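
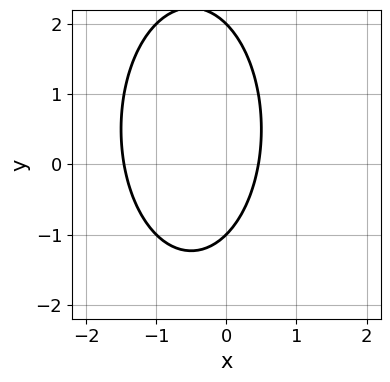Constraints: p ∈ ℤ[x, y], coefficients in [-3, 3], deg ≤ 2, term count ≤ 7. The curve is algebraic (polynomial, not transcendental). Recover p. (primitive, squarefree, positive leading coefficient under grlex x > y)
3*x^2 + y^2 + 3*x - y - 2

1. deg p = 2. A generic line meets the curve in up to 2 points.
2. Reading off the gridlines: the y-axis gridline crossings are at y ∈ {-1, 2}.
3. Matching integer coefficients to the picture gives p.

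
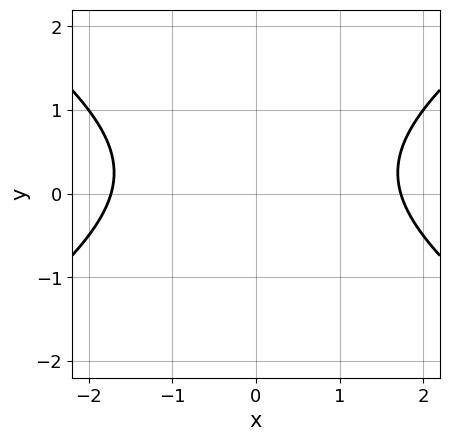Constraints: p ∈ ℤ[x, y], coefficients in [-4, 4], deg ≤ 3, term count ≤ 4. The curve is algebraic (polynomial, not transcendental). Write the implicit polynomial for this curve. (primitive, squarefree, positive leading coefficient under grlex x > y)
First, the degree is 2 — a generic line meets the curve in up to 2 points.
Then, symmetries: it's symmetric under x → −x, forcing even powers of x.
Then, from the axis intercepts and sections: it misses every integer gridline on the y-axis.
Finally, assembling these constraints gives the stated polynomial.

x^2 - 2*y^2 + y - 3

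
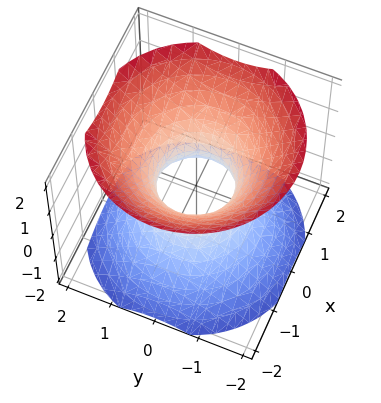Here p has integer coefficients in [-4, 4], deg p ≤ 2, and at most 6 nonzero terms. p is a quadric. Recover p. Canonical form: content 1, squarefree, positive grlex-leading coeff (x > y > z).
3*x^2 + 3*y^2 - 3*z^2 - 2

First, deg p = 2. An hourglass — one-sheet hyperboloid; a quadric.
Next, symmetries: rotational symmetry about the z-axis ⇒ p depends on x, y only through x² + y²; the z ↦ −z reflection is a symmetry, so z appears only in even powers.
Next, against the integer gridlines: the surface avoids every integer z-axis point in the box; a circular section at z = 0 has radius between 0 and 1.
Finally, these observations pin down the coefficients.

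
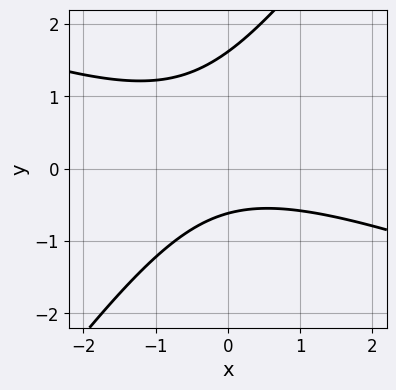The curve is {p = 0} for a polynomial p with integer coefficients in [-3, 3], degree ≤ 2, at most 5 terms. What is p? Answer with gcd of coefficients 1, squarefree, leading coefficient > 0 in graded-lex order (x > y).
x^2 + 2*x*y - 2*y^2 + 2*y + 2

(a) The degree is 2 — a generic line meets the curve in up to 2 points.
(b) From the visible intercepts: it misses every integer gridline on the x-axis.
(c) Assembling these constraints gives the stated polynomial.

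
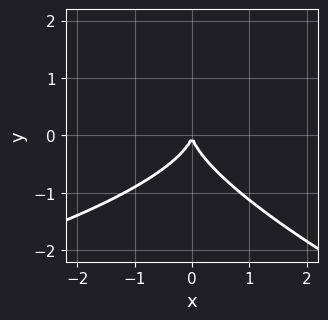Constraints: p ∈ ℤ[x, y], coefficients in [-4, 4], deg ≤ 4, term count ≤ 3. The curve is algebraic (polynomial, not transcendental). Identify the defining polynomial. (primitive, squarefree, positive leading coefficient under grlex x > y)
First, degree: a generic line meets the curve in up to 3 points, so deg p = 3.
Next, from the visible intercepts: it crosses the x-axis at the gridline x = 0; it crosses the y-axis at the gridline y = 0.
Finally, the integer polynomial consistent with all of this is the stated p.

x*y^2 + 3*y^3 + 3*x^2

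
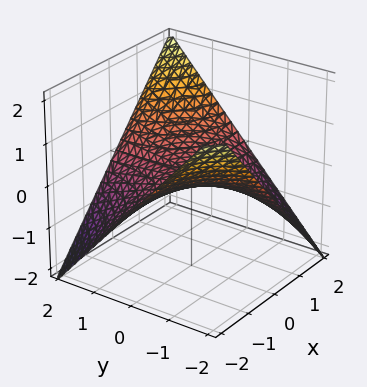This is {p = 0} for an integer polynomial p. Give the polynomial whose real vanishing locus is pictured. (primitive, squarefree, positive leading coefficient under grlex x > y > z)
x*y - 2*z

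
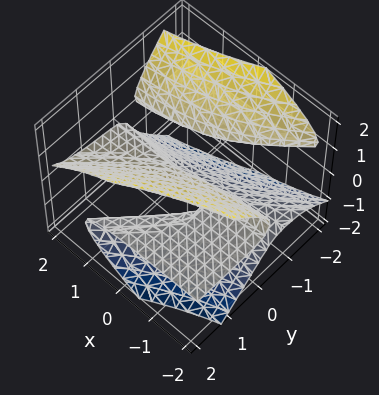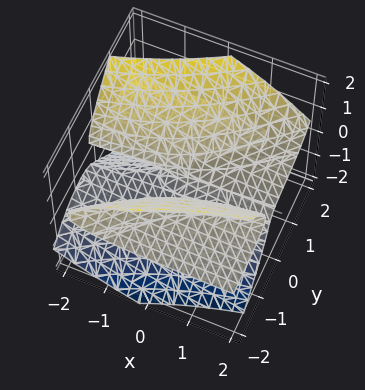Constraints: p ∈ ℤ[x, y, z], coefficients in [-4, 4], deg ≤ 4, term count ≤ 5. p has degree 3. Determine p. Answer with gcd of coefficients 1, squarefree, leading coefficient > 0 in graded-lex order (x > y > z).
3*x*y*z - 3*y^2*z + 3*z^3 + x*z - y

(a) The picture has 2 separate pieces.
(b) The degree is 3 — the shape is more complex than any degree-2 surface.
(c) Against the integer gridlines: it crosses the z-axis at the gridline z = 0; every point of the x-axis in the box is on the surface; it meets the y-axis at y = 0 (among the integer gridlines).
(d) The integer polynomial consistent with all of this is the stated p.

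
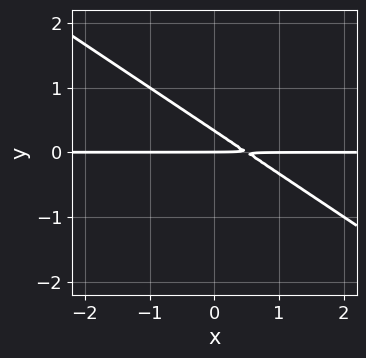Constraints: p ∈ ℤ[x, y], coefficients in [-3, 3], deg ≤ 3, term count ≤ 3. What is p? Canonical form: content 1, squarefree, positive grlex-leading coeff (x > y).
(a) The degree is 2 — a generic line meets the curve in up to 2 points.
(b) From the visible intercepts: every point of the x-axis in the box is on the curve; it crosses the y-axis at the gridline y = 0.
(c) These observations pin down the coefficients.

2*x*y + 3*y^2 - y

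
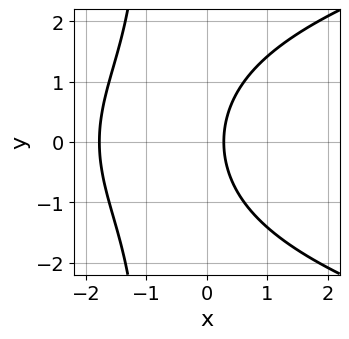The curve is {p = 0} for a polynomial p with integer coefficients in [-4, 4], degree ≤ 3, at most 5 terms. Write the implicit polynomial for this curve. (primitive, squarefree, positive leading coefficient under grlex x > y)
deg p = 3. No degree-2 curve has this shape.
Symmetries: mirror symmetry y ↦ −y ⇒ only even powers of y.
Reading off the gridlines: the curve avoids every integer y-axis point in the box.
Together with the visible shape, these determine p as stated.

x*y^2 - 2*x^2 + y^2 - 3*x + 1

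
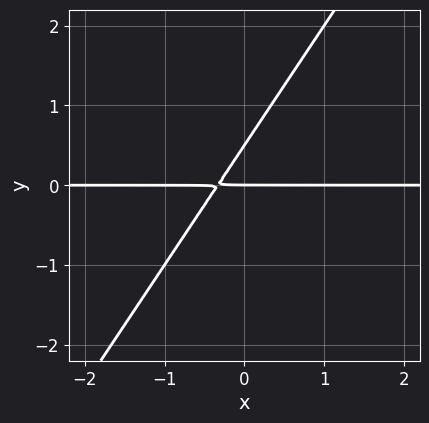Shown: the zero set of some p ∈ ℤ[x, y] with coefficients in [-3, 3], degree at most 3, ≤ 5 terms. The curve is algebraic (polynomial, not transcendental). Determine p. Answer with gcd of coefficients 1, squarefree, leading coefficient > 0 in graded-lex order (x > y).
3*x*y - 2*y^2 + y

(a) Degree: a generic line meets the curve in up to 2 points, so deg p = 2.
(b) From the axis intercepts and sections: every point of the x-axis in the box is on the curve; one y-axis crossing is at y = 0.
(c) Together with the visible shape, these determine p as stated.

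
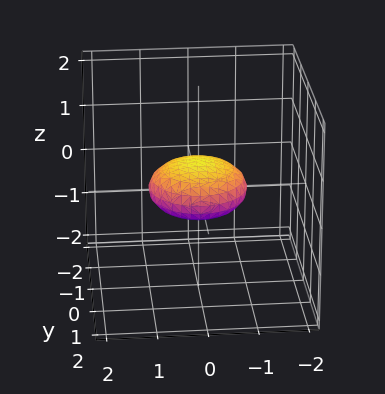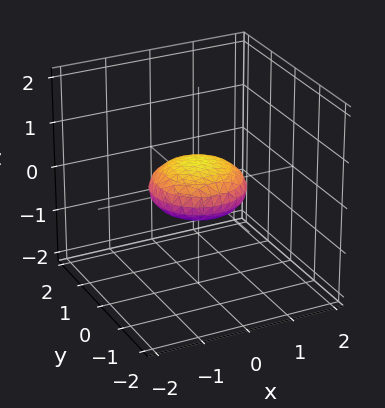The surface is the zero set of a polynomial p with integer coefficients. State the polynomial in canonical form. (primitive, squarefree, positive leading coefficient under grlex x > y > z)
x^2 + y^2 + 3*z^2 - 1

1. The degree is 2 — the shape is more complex than any degree-1 surface.
2. Symmetries: rotational symmetry about the z-axis ⇒ p depends on x, y only through x² + y².
3. Reading off the gridlines: the x-axis gridline crossings are at x ∈ {-1, 1}; a circular section at z = 0 has radius exactly 1.
4. Putting this together gives p.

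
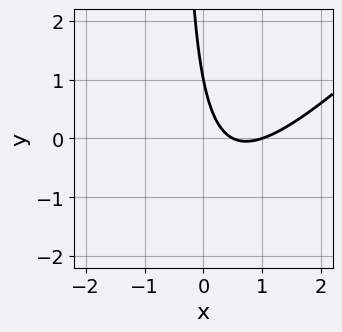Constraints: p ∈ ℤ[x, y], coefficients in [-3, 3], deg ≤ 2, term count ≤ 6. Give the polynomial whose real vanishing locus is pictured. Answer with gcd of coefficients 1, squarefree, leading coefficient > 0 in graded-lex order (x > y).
First, degree: no degree-1 curve has this shape, so deg p = 2.
Then, observable constraints: it meets the x-axis at x = 1 (among the integer gridlines); one y-axis crossing is at y = 1.
Finally, fitting integer coefficients to these (and the overall shape) gives p.

2*x^2 - 2*x*y - 3*x - y + 1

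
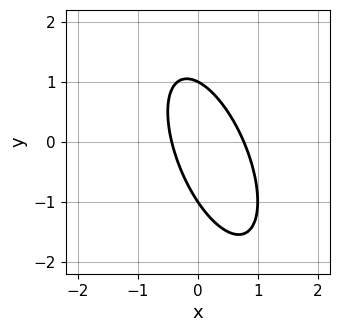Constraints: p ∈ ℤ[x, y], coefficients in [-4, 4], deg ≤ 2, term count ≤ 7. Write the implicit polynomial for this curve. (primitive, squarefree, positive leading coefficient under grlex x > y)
(a) deg p = 2. The shape is more complex than any degree-1 curve.
(b) Checking where it meets the axes: the y-axis gridline crossings are at y ∈ {-1, 1}.
(c) Together with the visible shape, these determine p as stated.

3*x^2 + 2*x*y + y^2 - x - 1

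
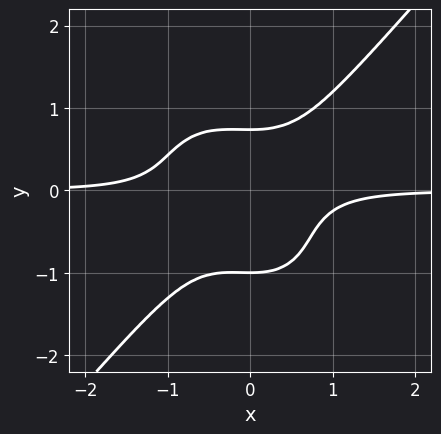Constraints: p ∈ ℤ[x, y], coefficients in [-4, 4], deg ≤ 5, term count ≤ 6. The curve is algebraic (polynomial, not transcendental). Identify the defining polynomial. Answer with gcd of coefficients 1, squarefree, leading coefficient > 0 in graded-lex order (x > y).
(a) Degree: no degree-3 curve has this shape, so deg p = 4.
(b) Reading off the gridlines: it crosses the y-axis at the gridline y = -1; the curve avoids every integer x-axis point in the box.
(c) Solving for integer coefficients yields p as stated.

3*x^3*y - 2*y^4 + x^2*y - y^3 + 1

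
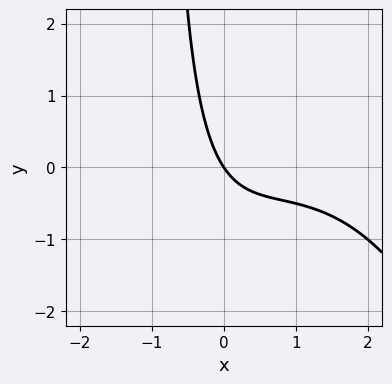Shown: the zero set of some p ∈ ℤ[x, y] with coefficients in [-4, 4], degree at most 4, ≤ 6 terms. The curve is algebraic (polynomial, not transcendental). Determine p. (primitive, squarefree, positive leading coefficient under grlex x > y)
x^3 - 2*x^2 + 2*x*y + 3*x + 2*y

First, the degree is 3 — the shape is more complex than any degree-2 curve.
Then, against the integer gridlines: it meets the x-axis at x = 0 (among the integer gridlines); it meets the y-axis at y = 0 (among the integer gridlines).
Finally, the integer polynomial consistent with all of this is the stated p.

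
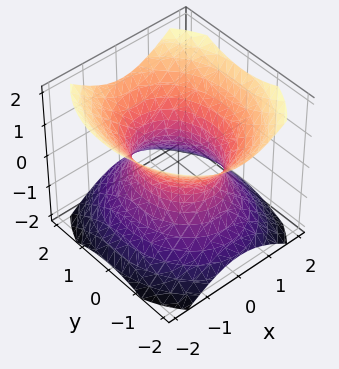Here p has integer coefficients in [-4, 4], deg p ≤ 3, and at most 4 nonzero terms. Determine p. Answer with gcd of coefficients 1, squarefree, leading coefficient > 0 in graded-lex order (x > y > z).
3*x^2 + 2*y^2 - 3*z^2 - 3

(a) The degree is 2 — one connected sheet with a waist; a quadric.
(b) Symmetries: the z ↦ −z reflection is a symmetry, so z appears only in even powers; the y ↦ −y reflection is a symmetry, so y appears only in even powers; mirror symmetry x ↦ −x ⇒ only even powers of x.
(c) From the axis intercepts and sections: the surface avoids every integer z-axis point in the box; the x-axis gridline crossings are at x ∈ {-1, 1}.
(d) Matching integer coefficients to the picture gives p.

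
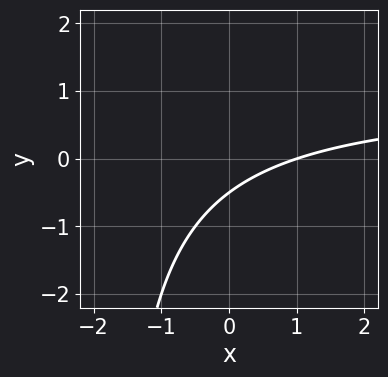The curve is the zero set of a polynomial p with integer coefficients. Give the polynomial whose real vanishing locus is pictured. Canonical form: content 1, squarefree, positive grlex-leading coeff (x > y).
x*y - x + 2*y + 1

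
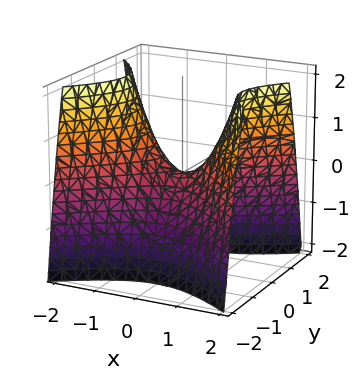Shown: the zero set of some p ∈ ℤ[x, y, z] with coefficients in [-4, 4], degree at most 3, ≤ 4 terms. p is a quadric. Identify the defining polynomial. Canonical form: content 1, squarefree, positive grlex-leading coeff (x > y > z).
1. deg p = 2.
2. Symmetries: the y ↦ −y reflection is a symmetry, so y appears only in even powers; mirror symmetry x ↦ −x ⇒ only even powers of x.
3. From the axis intercepts and sections: it meets the x-axis at x = 0 (among the integer gridlines); it crosses the z-axis at the gridline z = 0; it meets the y-axis at y = 0 (among the integer gridlines).
4. Fitting integer coefficients to these (and the overall shape) gives p.

2*x^2 - 3*y^2 - 2*z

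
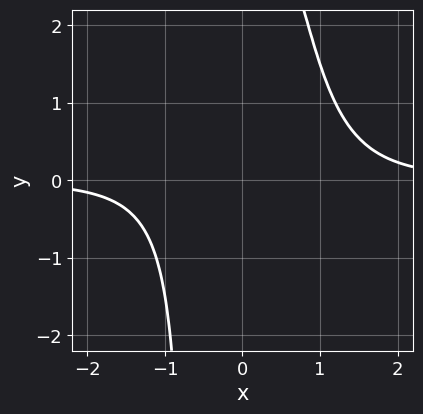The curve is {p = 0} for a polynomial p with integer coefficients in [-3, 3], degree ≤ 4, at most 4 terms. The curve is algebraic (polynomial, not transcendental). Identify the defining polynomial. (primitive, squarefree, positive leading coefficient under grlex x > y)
1. The degree is 4 — the shape is more complex than any degree-3 curve.
2. Observable constraints: the curve avoids every integer x-axis point in the box; no y-intercept at any integer in the box.
3. Assembling these constraints gives the stated polynomial.

2*x^3*y - x^2*y + y - 3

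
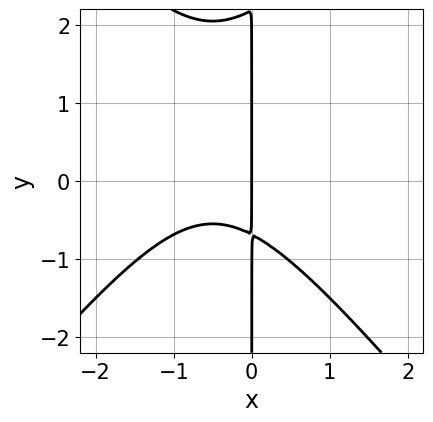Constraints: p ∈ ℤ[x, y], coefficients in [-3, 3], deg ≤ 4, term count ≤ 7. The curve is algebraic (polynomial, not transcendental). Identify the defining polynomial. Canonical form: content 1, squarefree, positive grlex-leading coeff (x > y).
3*x^3 - 2*x*y^2 + 3*x^2 + 3*x*y + 3*x

Degree: the shape is more complex than any degree-2 curve, so deg p = 3.
From the visible intercepts: every point of the y-axis in the box is on the curve; it meets the x-axis at x = 0 (among the integer gridlines).
These observations pin down the coefficients.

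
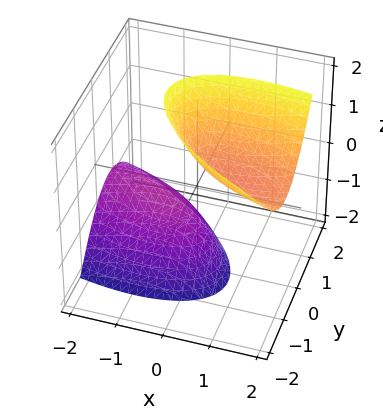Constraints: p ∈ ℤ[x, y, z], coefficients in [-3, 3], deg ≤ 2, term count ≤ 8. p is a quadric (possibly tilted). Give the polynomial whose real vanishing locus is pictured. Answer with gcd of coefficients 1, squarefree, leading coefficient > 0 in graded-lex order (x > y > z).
First, I count 2 distinct pieces.
Next, degree: a generic line meets the surface in up to 2 points, so deg p = 2.
Then, reading off the gridlines: among the integer gridlines, it crosses the z-axis at z ∈ {-1, 1}; it misses every integer gridline on the x-axis; no y-intercept at any integer in the box.
Finally, matching integer coefficients to the picture gives p.

x^2 + 2*x*y - 2*x*z + 3*y^2 - z^2 + 1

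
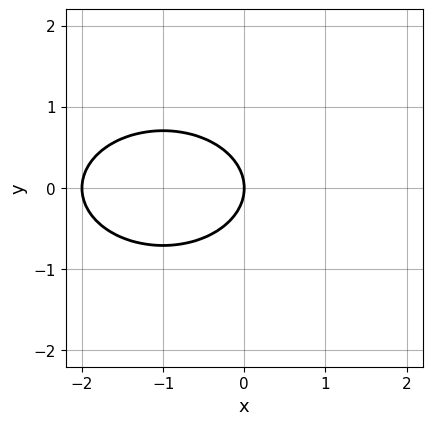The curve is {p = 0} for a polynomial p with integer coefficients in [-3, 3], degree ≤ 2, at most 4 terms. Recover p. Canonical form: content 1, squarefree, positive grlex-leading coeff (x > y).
x^2 + 2*y^2 + 2*x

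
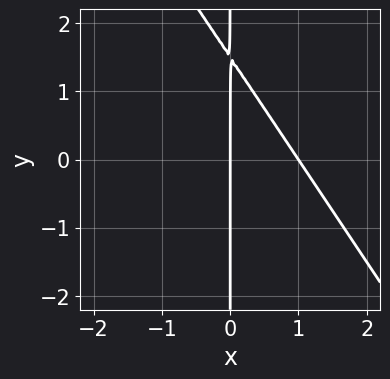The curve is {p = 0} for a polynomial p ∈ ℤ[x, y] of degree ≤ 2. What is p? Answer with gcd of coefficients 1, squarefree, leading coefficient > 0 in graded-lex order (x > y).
First, degree: a generic line meets the curve in up to 2 points, so deg p = 2.
Then, from the visible intercepts: the x-axis gridline crossings are at x ∈ {0, 1}; every point of the y-axis in the box is on the curve.
Finally, the integer polynomial consistent with all of this is the stated p.

3*x^2 + 2*x*y - 3*x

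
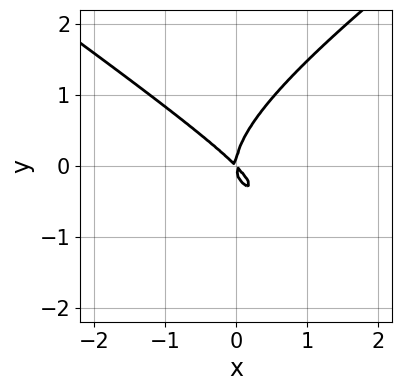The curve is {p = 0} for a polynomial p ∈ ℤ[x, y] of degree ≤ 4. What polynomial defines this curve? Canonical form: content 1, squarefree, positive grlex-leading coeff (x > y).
1. Degree: a generic line meets the curve in up to 3 points, so deg p = 3.
2. Reading off the gridlines: one x-axis crossing is at x = 0; it crosses the y-axis at the gridline y = 0.
3. The integer polynomial consistent with all of this is the stated p.

x^2*y - 2*y^3 + 2*x^2 + 2*x*y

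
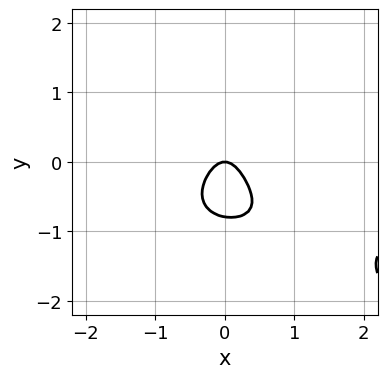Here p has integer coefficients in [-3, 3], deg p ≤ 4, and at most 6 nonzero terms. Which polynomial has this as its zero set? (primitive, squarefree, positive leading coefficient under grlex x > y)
x^3*y + x*y^3 + 2*y^4 + 3*x^2 + y

First, deg p = 4. A generic line meets the curve in up to 4 points.
Next, from the axis intercepts and sections: it meets the x-axis at x = 0 (among the integer gridlines); one y-axis crossing is at y = 0.
Finally, fitting integer coefficients to these (and the overall shape) gives p.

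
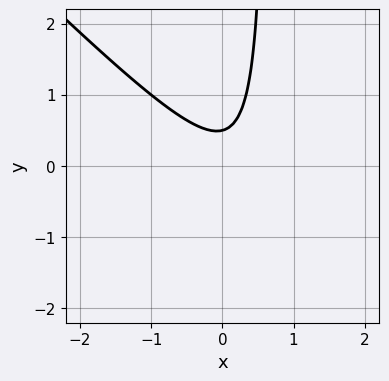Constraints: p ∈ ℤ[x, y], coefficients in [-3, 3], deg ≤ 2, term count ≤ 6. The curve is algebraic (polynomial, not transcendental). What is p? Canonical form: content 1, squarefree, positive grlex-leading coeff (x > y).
3*x^2 + 3*x*y - x - 2*y + 1

(a) Degree: no degree-1 curve has this shape, so deg p = 2.
(b) Reading off the gridlines: it misses every integer gridline on the x-axis.
(c) Fitting integer coefficients to these (and the overall shape) gives p.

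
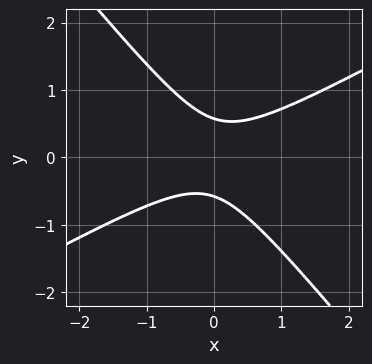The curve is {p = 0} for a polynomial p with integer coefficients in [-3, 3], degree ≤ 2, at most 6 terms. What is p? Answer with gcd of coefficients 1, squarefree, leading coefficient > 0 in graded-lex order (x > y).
1. The degree is 2 — the shape is more complex than any degree-1 curve.
2. Reading off the gridlines: it misses every integer gridline on the x-axis.
3. Matching integer coefficients to the picture gives p.

2*x^2 - 2*x*y - 3*y^2 + 1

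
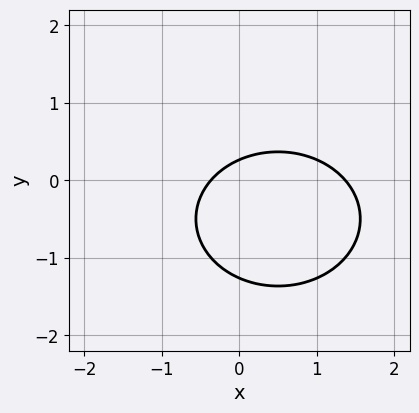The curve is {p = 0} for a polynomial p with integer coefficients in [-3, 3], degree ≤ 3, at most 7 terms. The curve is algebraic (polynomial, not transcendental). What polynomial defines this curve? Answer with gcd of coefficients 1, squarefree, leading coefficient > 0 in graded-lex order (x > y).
2*x^2 + 3*y^2 - 2*x + 3*y - 1

(a) The degree is 2 — a generic line meets the curve in up to 2 points.
(b) Matching integer coefficients to the picture gives p.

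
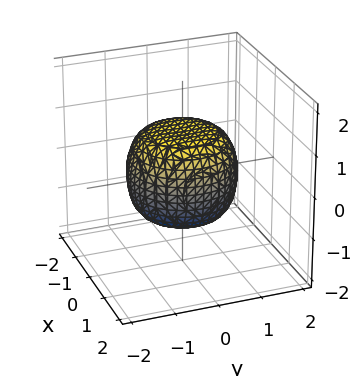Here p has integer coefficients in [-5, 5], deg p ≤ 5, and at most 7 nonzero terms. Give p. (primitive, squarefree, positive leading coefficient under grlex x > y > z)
1. Degree: a generic line meets the surface in up to 4 points, so deg p = 4.
2. By symmetry, the z-axis is an axis of rotation, so x and y enter only as x² + y².
3. Reading off the gridlines: the z-axis gridline crossings are at z ∈ {-1, 1}; a circular section at z = -1 has radius between 0 and 1.
4. These observations pin down the coefficients.

2*x^4 + 4*x^2*y^2 + 2*y^4 - x^2 - y^2 + 3*z^2 - 3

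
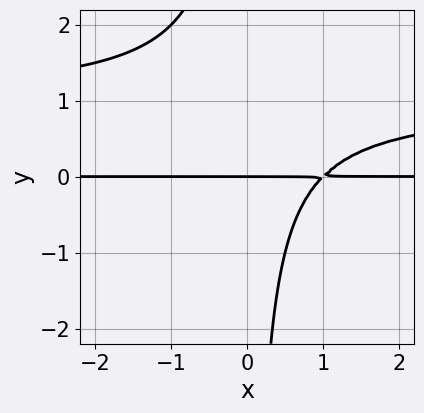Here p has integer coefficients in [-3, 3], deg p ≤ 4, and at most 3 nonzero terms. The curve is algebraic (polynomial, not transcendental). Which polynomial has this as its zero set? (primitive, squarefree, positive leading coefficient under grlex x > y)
1. Degree: no degree-2 curve has this shape, so deg p = 3.
2. From the axis intercepts and sections: the visible x-axis segment lies entirely on the curve; it crosses the y-axis at the gridline y = 0.
3. Together with the visible shape, these determine p as stated.

x*y^2 - x*y + y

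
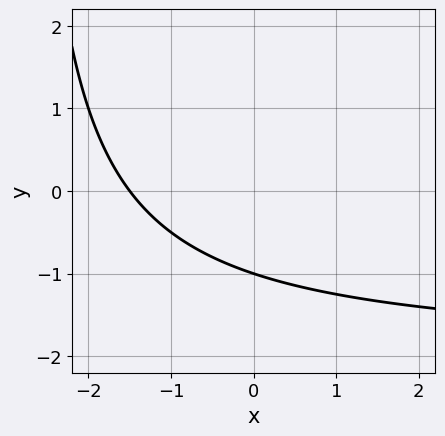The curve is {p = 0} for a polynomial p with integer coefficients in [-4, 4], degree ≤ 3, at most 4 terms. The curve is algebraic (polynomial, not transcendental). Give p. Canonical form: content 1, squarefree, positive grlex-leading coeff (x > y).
x*y + 2*x + 3*y + 3

First, the degree is 2 — no degree-1 curve has this shape.
Next, observable constraints: it crosses the y-axis at the gridline y = -1.
Finally, assembling these constraints gives the stated polynomial.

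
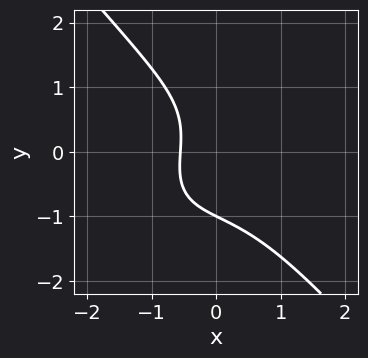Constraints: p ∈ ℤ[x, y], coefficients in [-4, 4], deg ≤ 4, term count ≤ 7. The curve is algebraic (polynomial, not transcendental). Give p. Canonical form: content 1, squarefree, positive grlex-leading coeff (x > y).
2*x^3 - x^2*y + 2*y^3 + 3*x + 2

(a) deg p = 3. The shape is more complex than any degree-2 curve.
(b) From the visible intercepts: one y-axis crossing is at y = -1.
(c) Assembling these constraints gives the stated polynomial.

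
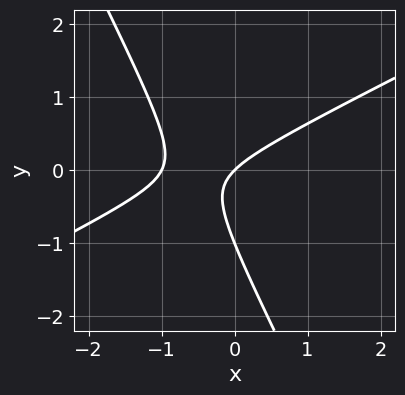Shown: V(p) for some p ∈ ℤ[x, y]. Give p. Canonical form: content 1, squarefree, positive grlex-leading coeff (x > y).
2*x^2 - 3*x*y - 2*y^2 + 2*x - 2*y

(a) The degree is 2 — a generic line meets the curve in up to 2 points.
(b) Reading off the gridlines: among the integer gridlines, it crosses the y-axis at y ∈ {-1, 0}; among the integer gridlines, it crosses the x-axis at x ∈ {-1, 0}.
(c) Assembling these constraints gives the stated polynomial.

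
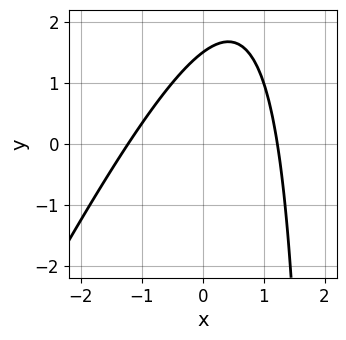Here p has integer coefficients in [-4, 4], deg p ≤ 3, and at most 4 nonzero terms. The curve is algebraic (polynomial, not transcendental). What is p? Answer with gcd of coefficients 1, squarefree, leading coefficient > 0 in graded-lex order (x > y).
1. The degree is 2 — the shape is more complex than any degree-1 curve.
2. Putting this together gives p.

2*x^2 - x*y + 2*y - 3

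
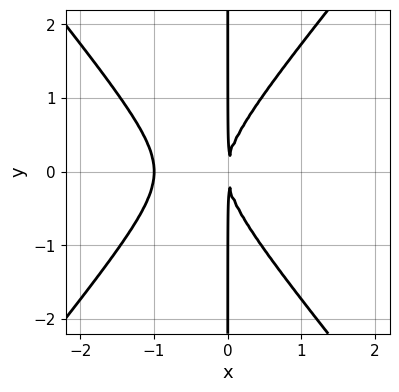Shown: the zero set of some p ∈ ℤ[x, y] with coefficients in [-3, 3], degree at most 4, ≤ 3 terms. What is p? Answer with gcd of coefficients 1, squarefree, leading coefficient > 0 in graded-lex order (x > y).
3*x^3 - 2*x*y^2 + 3*x^2

(a) Degree: the shape is more complex than any degree-2 curve, so deg p = 3.
(b) Symmetries: it's symmetric under y → −y, forcing even powers of y.
(c) Against the integer gridlines: the visible y-axis segment lies entirely on the curve; it meets the x-axis at x = -1 (among the integer gridlines).
(d) Solving for integer coefficients yields p as stated.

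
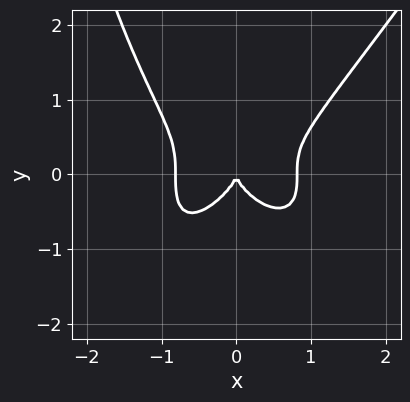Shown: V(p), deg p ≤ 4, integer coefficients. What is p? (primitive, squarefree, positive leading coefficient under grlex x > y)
(a) deg p = 4. The shape is more complex than any degree-3 curve.
(b) From the axis intercepts and sections: it meets the x-axis at x = 0 (among the integer gridlines); it crosses the y-axis at the gridline y = 0.
(c) Fitting integer coefficients to these (and the overall shape) gives p.

3*x^4 - x*y^3 - 3*y^3 - 2*x^2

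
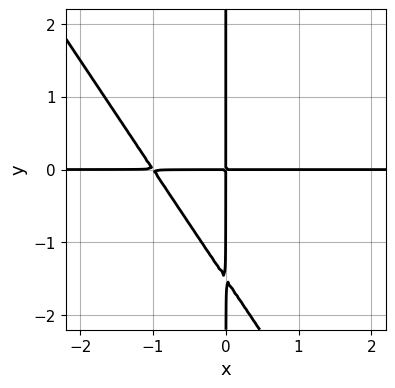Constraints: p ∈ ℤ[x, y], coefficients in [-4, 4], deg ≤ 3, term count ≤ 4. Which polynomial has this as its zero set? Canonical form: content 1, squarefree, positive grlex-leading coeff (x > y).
(a) deg p = 3. No degree-2 curve has this shape.
(b) From the visible intercepts: the visible y-axis segment lies entirely on the curve; every point of the x-axis in the box is on the curve.
(c) Putting this together gives p.

3*x^2*y + 2*x*y^2 + 3*x*y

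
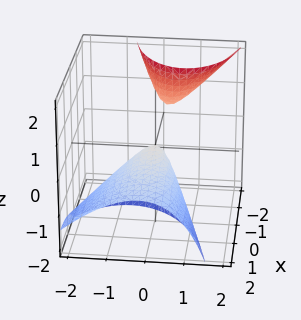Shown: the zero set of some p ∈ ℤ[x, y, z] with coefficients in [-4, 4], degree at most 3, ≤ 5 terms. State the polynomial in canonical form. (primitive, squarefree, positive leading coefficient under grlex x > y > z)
There are 2 components. Treating them together as one polynomial.
deg p = 2. A generic line meets the surface in up to 2 points.
From the visible intercepts: it meets the y-axis at y = 0 (among the integer gridlines); it meets the x-axis at x = 0 (among the integer gridlines); it crosses the z-axis at the gridline z = 0.
Matching integer coefficients to the picture gives p.

x^2 + 3*x*z + 3*y^2 - 2*y*z + 2*z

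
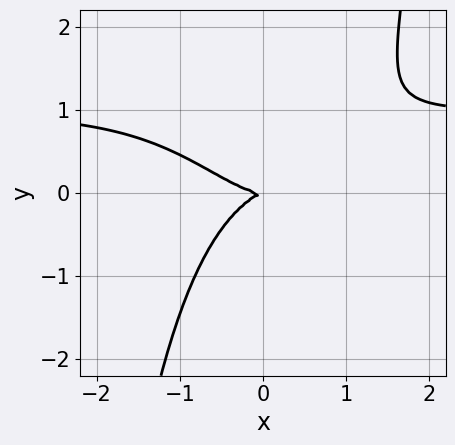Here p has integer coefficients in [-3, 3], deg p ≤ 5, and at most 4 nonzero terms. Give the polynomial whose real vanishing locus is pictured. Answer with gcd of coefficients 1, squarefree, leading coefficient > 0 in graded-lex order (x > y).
2*x^3*y - 2*x^3 + x*y - 3*y^2

The degree is 4 — a generic line meets the curve in up to 4 points.
From the visible intercepts: one y-axis crossing is at y = 0; one x-axis crossing is at x = 0.
Putting this together gives p.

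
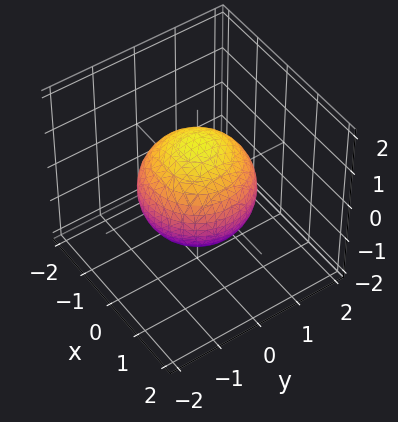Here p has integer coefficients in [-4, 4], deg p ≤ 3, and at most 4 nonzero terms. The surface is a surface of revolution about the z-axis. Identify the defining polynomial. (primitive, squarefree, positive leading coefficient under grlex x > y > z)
2*x^2 + 2*y^2 + 2*z^2 - 3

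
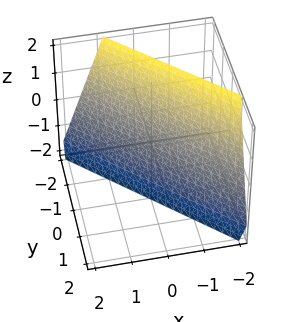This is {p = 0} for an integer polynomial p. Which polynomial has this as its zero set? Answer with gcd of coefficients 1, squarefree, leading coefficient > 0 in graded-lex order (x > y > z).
First, the degree is 1 — the surface is flat (a plane).
Next, checking where it meets the axes: it meets the z-axis at z = -2 (among the integer gridlines).
Finally, the integer polynomial consistent with all of this is the stated p.

3*x + 3*y + z + 2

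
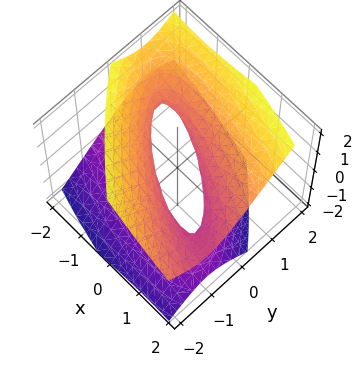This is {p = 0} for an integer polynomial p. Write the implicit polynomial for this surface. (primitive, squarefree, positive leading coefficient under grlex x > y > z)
1. The degree is 2 — the shape is more complex than any degree-1 surface.
2. Against the integer gridlines: among the integer gridlines, it crosses the x-axis at x ∈ {-1, 1}; it misses every integer gridline on the z-axis.
3. Solving for integer coefficients yields p as stated.

x^2 + 3*x*y - 2*x*z + 3*y^2 - 3*z^2 - 1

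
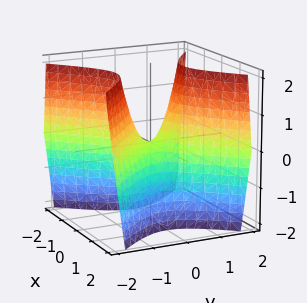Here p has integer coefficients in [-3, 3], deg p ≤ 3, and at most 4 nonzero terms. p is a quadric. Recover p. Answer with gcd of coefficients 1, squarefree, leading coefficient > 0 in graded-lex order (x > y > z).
First, degree: a hyperbolic paraboloid; a quadric, so deg p = 2.
Then, symmetries: it's symmetric under x → −x, forcing even powers of x; it's symmetric under y → −y, forcing even powers of y.
Next, reading off the gridlines: one y-axis crossing is at y = 0; one x-axis crossing is at x = 0; one z-axis crossing is at z = 0.
Finally, the integer polynomial consistent with all of this is the stated p.

2*x^2 - 2*y^2 + z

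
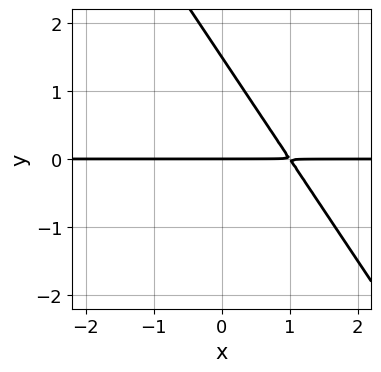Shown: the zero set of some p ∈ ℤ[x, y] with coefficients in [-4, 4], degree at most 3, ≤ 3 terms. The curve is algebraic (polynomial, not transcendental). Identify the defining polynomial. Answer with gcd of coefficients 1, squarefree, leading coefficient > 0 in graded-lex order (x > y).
3*x*y + 2*y^2 - 3*y

(a) The degree is 2 — no degree-1 curve has this shape.
(b) Observable constraints: every point of the x-axis in the box is on the curve; it meets the y-axis at y = 0 (among the integer gridlines).
(c) Putting this together gives p.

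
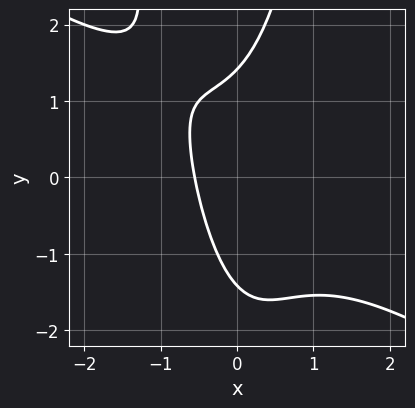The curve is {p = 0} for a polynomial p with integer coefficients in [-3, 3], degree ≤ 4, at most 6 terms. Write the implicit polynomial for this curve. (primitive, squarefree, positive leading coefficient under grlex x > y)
(a) deg p = 3. No degree-2 curve has this shape.
(b) Solving for integer coefficients yields p as stated.

2*x^3 + 3*x^2*y - y^2 + 3*x + 2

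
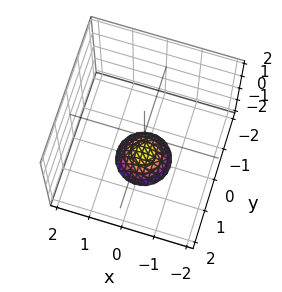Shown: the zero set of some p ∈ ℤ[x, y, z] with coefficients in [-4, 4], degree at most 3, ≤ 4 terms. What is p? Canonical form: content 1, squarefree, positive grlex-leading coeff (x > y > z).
The degree is 2 — no degree-1 surface has this shape.
Symmetries: the z-axis is an axis of rotation, so x and y enter only as x² + y².
From the axis intercepts and sections: it misses every integer gridline on the y-axis; a circular section at z = -2 has radius between 0 and 1.
The integer polynomial consistent with all of this is the stated p.

2*x^2 + 2*y^2 + 2*z + 3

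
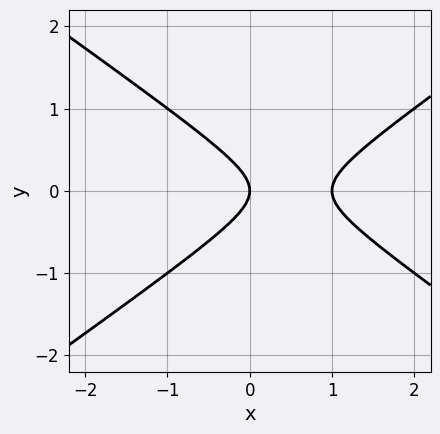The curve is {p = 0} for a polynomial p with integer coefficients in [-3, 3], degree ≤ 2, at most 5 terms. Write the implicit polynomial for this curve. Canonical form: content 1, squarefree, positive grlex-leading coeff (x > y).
1. Degree: a generic line meets the curve in up to 2 points, so deg p = 2.
2. Symmetries: it's symmetric under y → −y, forcing even powers of y.
3. Against the integer gridlines: it crosses the y-axis at the gridline y = 0; the x-axis gridline crossings are at x ∈ {0, 1}.
4. Putting this together gives p.

x^2 - 2*y^2 - x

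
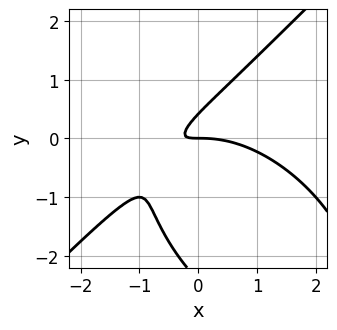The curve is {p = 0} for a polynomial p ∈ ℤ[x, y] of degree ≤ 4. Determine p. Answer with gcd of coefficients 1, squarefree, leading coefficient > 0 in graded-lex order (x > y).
The degree is 3 — no degree-2 curve has this shape.
Checking where it meets the axes: one x-axis crossing is at x = 0; it meets the y-axis at y = 0 (among the integer gridlines).
Solving for integer coefficients yields p as stated.

x^3 - y^3 + 3*x*y - 2*y^2 + y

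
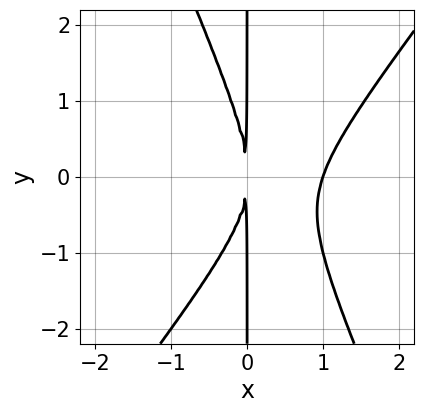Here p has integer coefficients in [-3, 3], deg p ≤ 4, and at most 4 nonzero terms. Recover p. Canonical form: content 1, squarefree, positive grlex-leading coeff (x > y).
1. The degree is 3 — no degree-2 curve has this shape.
2. Reading off the gridlines: one x-axis crossing is at x = 1; every point of the y-axis in the box is on the curve.
3. Assembling these constraints gives the stated polynomial.

3*x^3 - x^2*y - x*y^2 - 3*x^2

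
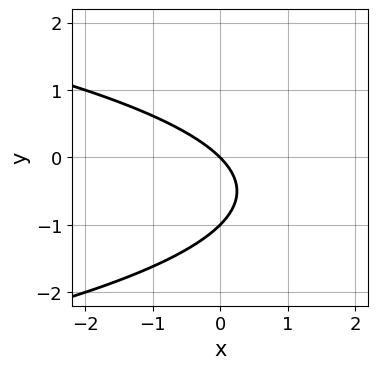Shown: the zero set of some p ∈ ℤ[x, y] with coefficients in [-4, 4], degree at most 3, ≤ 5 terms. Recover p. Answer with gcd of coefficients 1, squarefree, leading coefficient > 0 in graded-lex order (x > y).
y^2 + x + y

1. Degree: a generic line meets the curve in up to 2 points, so deg p = 2.
2. From the visible intercepts: the y-axis gridline crossings are at y ∈ {-1, 0}; one x-axis crossing is at x = 0.
3. The integer polynomial consistent with all of this is the stated p.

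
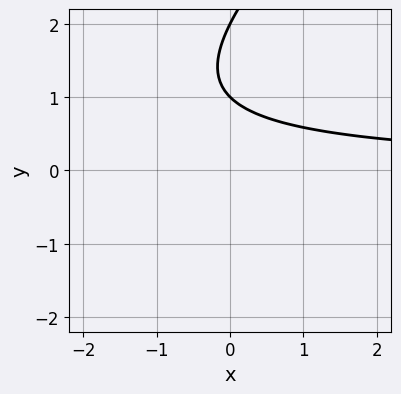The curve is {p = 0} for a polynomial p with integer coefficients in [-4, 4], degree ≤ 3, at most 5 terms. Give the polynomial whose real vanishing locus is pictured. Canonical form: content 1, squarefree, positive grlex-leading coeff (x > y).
(a) Degree: the shape is more complex than any degree-1 curve, so deg p = 2.
(b) Observable constraints: no x-intercept at any integer in the box; among the integer gridlines, it crosses the y-axis at y ∈ {1, 2}.
(c) Fitting integer coefficients to these (and the overall shape) gives p.

x*y - y^2 + 3*y - 2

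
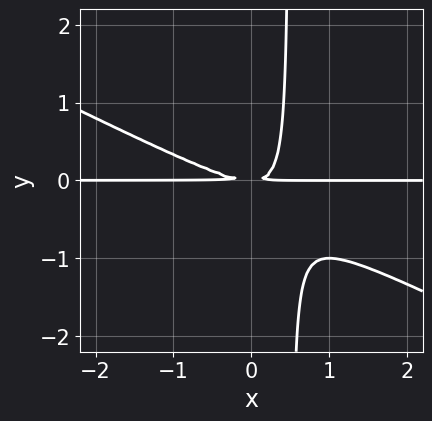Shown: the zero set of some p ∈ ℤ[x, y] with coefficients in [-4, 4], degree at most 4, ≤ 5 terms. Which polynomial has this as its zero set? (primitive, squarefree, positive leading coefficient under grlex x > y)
1. deg p = 3.
2. Checking where it meets the axes: every point of the x-axis in the box is on the curve.
3. Solving for integer coefficients yields p as stated.

x^2*y + 2*x*y^2 - y^2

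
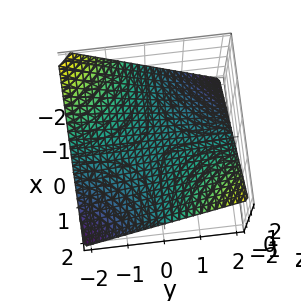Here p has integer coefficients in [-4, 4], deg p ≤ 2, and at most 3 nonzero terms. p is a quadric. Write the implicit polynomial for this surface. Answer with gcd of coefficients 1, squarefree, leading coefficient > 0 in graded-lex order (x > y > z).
(a) deg p = 2. A hyperbolic paraboloid; a quadric.
(b) From the visible intercepts: the visible y-axis segment lies entirely on the surface; it crosses the z-axis at the gridline z = 0.
(c) The integer polynomial consistent with all of this is the stated p. Check: (-2, 0, 0) on the x-axis lies on the surface, and p(-2, 0, 0) = 0. ✓

x*y - 2*z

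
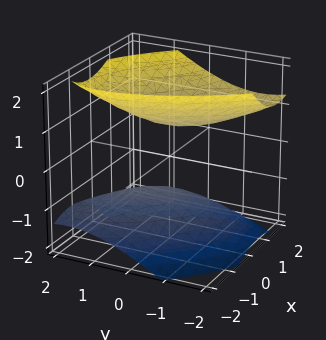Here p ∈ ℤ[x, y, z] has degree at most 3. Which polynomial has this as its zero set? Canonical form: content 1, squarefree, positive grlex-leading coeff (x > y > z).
3*x^2 + 3*x*y - 2*x*z + 2*y^2 - 3*z^2 + 2

The picture has 2 separate pieces. Treating them together as one polynomial.
Degree: no degree-1 surface has this shape, so deg p = 2.
Checking where it meets the axes: the surface avoids every integer y-axis point in the box; it misses every integer gridline on the x-axis.
These observations pin down the coefficients.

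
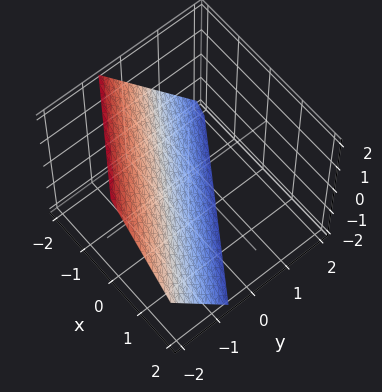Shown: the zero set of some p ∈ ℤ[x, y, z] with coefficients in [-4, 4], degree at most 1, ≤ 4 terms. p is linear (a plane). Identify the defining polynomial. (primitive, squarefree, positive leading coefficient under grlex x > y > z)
Degree: the surface is flat (a plane), so deg p = 1.
Against the integer gridlines: it crosses the x-axis at the gridline x = -1; it crosses the z-axis at the gridline z = -1.
Fitting integer coefficients to these (and the overall shape) gives p.

2*x + 3*y + 2*z + 2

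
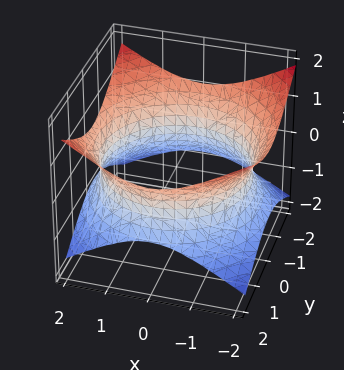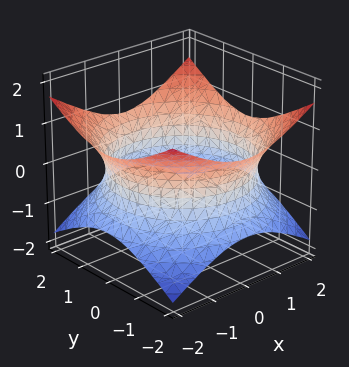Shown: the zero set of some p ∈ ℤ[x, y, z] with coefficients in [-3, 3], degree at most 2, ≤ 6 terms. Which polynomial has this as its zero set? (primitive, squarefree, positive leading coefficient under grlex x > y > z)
x^2 + y^2 - 2*z^2 - 3

First, deg p = 2.
Then, by symmetry, the surface is invariant under rotation about z: p = q(x² + y², z); mirror symmetry z ↦ −z ⇒ only even powers of z.
Then, against the integer gridlines: it misses every integer gridline on the z-axis; a circular section at z = 0 has radius between 1 and 2.
Finally, assembling these constraints gives the stated polynomial.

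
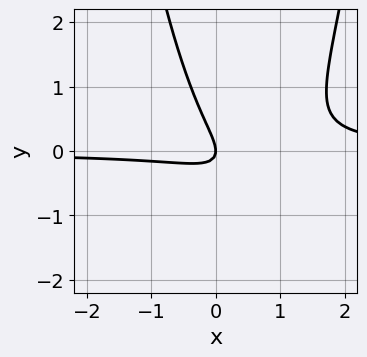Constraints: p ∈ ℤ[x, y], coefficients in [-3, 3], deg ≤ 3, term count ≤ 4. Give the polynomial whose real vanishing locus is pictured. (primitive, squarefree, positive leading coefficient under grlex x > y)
The degree is 3 — a generic line meets the curve in up to 3 points.
Observable constraints: it crosses the x-axis at the gridline x = 0; it meets the y-axis at y = 0 (among the integer gridlines).
Solving for integer coefficients yields p as stated.

3*x^2*y - 3*x*y - 2*y^2 - x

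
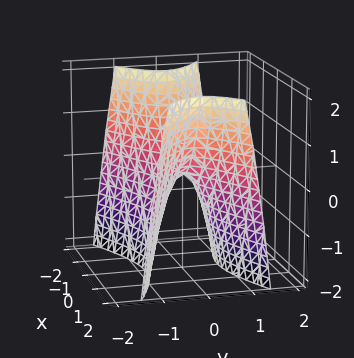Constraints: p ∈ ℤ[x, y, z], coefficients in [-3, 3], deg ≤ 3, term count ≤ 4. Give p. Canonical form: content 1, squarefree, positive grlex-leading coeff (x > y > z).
x^2 - 3*y^2 - z

(a) Degree: a saddle surface; a quadric, so deg p = 2.
(b) Symmetries: the y ↦ −y reflection is a symmetry, so y appears only in even powers; mirror symmetry x ↦ −x ⇒ only even powers of x.
(c) From the axis intercepts and sections: it meets the y-axis at y = 0 (among the integer gridlines); one x-axis crossing is at x = 0.
(d) Together with the visible shape, these determine p as stated.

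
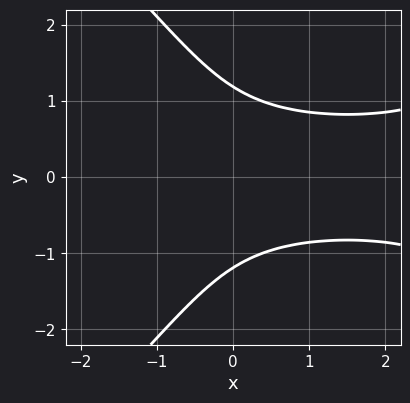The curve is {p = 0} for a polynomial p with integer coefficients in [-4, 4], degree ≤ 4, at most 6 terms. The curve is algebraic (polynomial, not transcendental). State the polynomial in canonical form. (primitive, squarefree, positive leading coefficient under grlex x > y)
The degree is 4 — no degree-3 curve has this shape.
Symmetries: mirror symmetry y ↦ −y ⇒ only even powers of y.
Against the integer gridlines: it misses every integer gridline on the x-axis.
Matching integer coefficients to the picture gives p.

x^2*y^2 - y^4 - 3*x*y^2 + 2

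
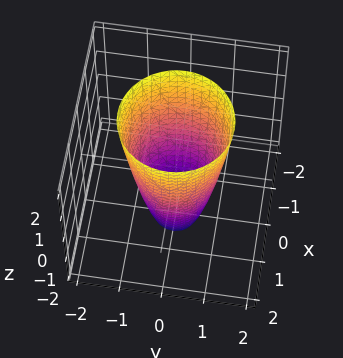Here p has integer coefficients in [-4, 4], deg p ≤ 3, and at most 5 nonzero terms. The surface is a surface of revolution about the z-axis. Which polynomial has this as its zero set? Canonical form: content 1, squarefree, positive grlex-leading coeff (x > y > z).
3*x^2 + 3*y^2 - z - 3

The degree is 2 — a generic line meets the surface in up to 2 points.
By symmetry, the surface is invariant under rotation about z: p = q(x² + y², z).
From the axis intercepts and sections: a circular section at z = -1 has radius between 0 and 1; the y-axis gridline crossings are at y ∈ {-1, 1}; it misses every integer gridline on the z-axis; among the integer gridlines, it crosses the x-axis at x ∈ {-1, 1}.
These observations pin down the coefficients.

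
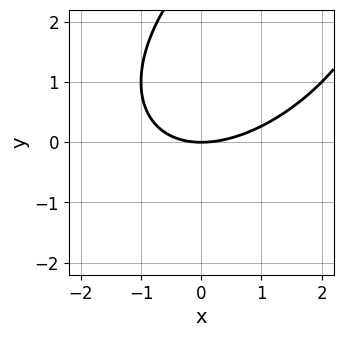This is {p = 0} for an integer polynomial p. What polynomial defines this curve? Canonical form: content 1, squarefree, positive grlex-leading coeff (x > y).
(a) Degree: no degree-1 curve has this shape, so deg p = 2.
(b) From the visible intercepts: one x-axis crossing is at x = 0; one y-axis crossing is at y = 0.
(c) Matching integer coefficients to the picture gives p.

x^2 - x*y + y^2 - 3*y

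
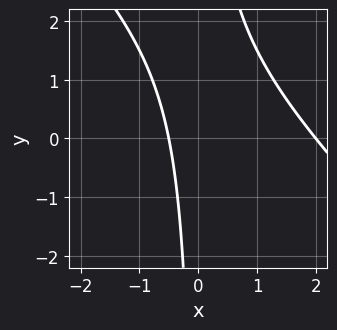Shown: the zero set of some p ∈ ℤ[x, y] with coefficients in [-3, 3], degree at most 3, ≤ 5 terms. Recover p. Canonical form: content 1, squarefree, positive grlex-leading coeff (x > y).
2*x^2 + 2*x*y - 3*x - 2

First, the degree is 2 — the shape is more complex than any degree-1 curve.
Next, reading off the gridlines: the curve avoids every integer y-axis point in the box; it meets the x-axis at x = 2 (among the integer gridlines).
Finally, solving for integer coefficients yields p as stated.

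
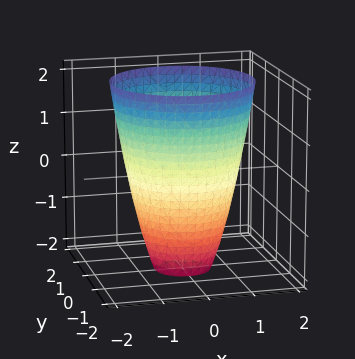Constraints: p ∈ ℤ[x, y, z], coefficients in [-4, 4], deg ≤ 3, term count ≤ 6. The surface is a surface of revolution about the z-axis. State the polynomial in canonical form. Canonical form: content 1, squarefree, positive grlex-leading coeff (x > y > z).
1. Degree: a generic line meets the surface in up to 2 points, so deg p = 2.
2. Symmetries: the surface is invariant under rotation about z: p = q(x² + y², z).
3. From the axis intercepts and sections: a circular section at z = 1 has radius between 1 and 2; no z-intercept at any integer in the box.
4. Matching integer coefficients to the picture gives p.

2*x^2 + 2*y^2 - z - 3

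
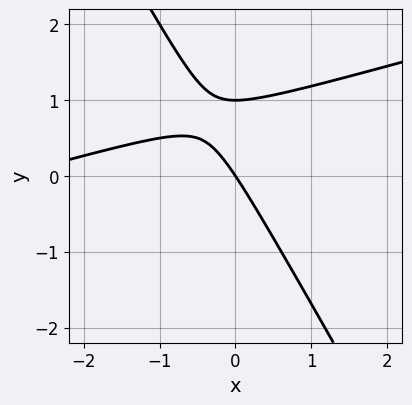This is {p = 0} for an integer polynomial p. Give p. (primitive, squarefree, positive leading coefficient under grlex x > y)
x^2 - 3*x*y - 2*y^2 + 3*x + 2*y

deg p = 2. A generic line meets the curve in up to 2 points.
Reading off the gridlines: one x-axis crossing is at x = 0; among the integer gridlines, it crosses the y-axis at y ∈ {0, 1}.
Solving for integer coefficients yields p as stated.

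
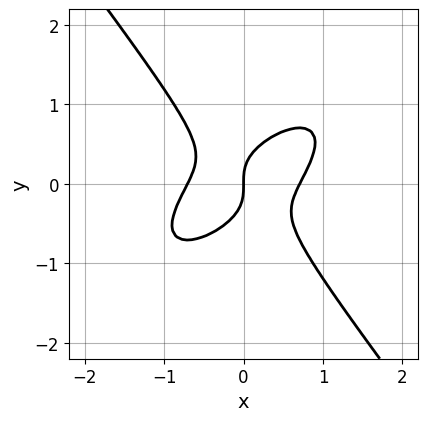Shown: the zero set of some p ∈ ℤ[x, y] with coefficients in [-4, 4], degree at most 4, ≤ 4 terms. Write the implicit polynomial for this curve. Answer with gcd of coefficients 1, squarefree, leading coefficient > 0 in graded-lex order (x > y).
First, degree: the shape is more complex than any degree-2 curve, so deg p = 3.
Then, checking where it meets the axes: one y-axis crossing is at y = 0; it crosses the x-axis at the gridline x = 0.
Finally, putting this together gives p.

2*x^3 - 2*x^2*y + 2*y^3 - x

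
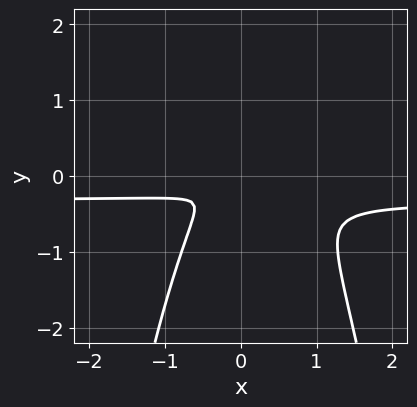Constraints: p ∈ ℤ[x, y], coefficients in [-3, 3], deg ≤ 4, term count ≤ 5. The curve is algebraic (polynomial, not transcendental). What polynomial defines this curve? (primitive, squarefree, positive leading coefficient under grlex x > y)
3*x^2*y + x^2 - x*y + 2*y^2

(a) deg p = 3. The shape is more complex than any degree-2 curve.
(b) Matching integer coefficients to the picture gives p.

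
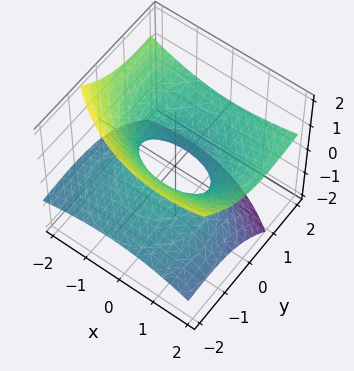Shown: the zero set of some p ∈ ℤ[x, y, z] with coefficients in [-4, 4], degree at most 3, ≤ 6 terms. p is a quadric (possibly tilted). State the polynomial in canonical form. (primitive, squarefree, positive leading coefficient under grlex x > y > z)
The degree is 2 — a generic line meets the surface in up to 2 points.
Observable constraints: among the integer gridlines, it crosses the y-axis at y ∈ {-1, 1}; the x-axis gridline crossings are at x ∈ {-1, 1}.
Together with the visible shape, these determine p as stated.

x^2 - x*z + y^2 - 3*y*z - 3*z^2 - 1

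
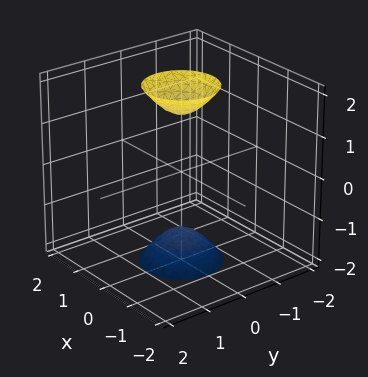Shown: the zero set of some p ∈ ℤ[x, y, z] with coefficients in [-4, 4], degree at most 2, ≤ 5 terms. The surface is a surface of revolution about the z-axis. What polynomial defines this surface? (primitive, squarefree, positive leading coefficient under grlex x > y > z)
(a) I count 2 distinct pieces. Treating them together as one polynomial.
(b) The degree is 2 — a generic line meets the surface in up to 2 points.
(c) By symmetry, the z-axis is an axis of rotation, so x and y enter only as x² + y².
(d) From the axis intercepts and sections: no y-intercept at any integer in the box; a circular section at z = 2 has radius between 0 and 1; no x-intercept at any integer in the box.
(e) Putting this together gives p.

3*x^2 + 3*y^2 - z^2 + 2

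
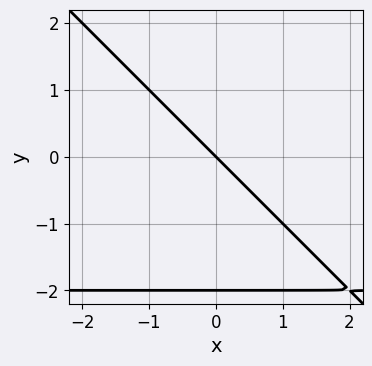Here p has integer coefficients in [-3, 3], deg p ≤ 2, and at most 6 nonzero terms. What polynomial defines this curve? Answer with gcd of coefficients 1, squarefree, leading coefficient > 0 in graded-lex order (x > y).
The degree is 2 — the shape is more complex than any degree-1 curve.
Checking where it meets the axes: it meets the x-axis at x = 0 (among the integer gridlines); the y-axis gridline crossings are at y ∈ {-2, 0}.
Solving for integer coefficients yields p as stated.

x*y + y^2 + 2*x + 2*y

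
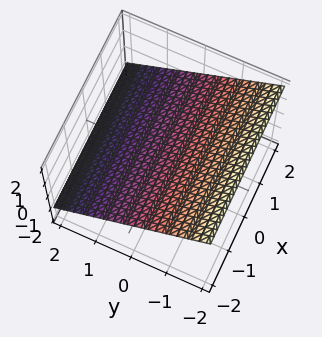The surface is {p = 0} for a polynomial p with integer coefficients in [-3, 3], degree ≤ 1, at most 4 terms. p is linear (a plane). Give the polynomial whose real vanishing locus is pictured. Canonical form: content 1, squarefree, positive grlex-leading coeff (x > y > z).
2*y + 3*z - 2

(a) The degree is 1 — the surface is flat (a plane).
(b) Checking where it meets the axes: one y-axis crossing is at y = 1; it misses every integer gridline on the x-axis.
(c) Together with the visible shape, these determine p as stated.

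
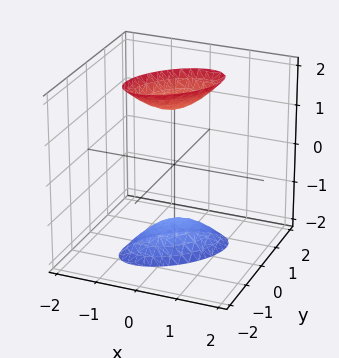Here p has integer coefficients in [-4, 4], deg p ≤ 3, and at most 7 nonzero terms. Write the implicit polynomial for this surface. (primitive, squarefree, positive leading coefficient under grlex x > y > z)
I count 2 distinct pieces. Treating them together as one polynomial.
Degree: a generic line meets the surface in up to 2 points, so deg p = 2.
Observable constraints: it misses every integer gridline on the x-axis; it misses every integer gridline on the y-axis.
Solving for integer coefficients yields p as stated.

3*x^2 - 3*x*y + 3*y^2 - z^2 + 2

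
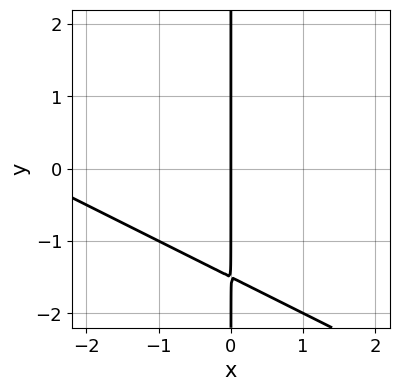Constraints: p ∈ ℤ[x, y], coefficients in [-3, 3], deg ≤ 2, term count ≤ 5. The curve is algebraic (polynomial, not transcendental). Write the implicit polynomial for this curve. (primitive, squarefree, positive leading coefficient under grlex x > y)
(a) Degree: a generic line meets the curve in up to 2 points, so deg p = 2.
(b) Checking where it meets the axes: it meets the x-axis at x = 0 (among the integer gridlines); every point of the y-axis in the box is on the curve.
(c) Putting this together gives p.

x^2 + 2*x*y + 3*x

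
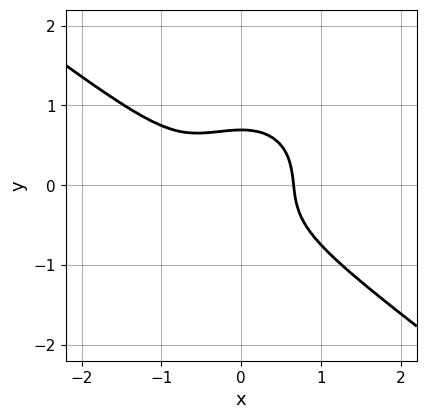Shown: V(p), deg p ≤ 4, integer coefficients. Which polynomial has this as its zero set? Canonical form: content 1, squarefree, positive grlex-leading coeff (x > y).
1. Degree: no degree-2 curve has this shape, so deg p = 3.
2. Solving for integer coefficients yields p as stated.

2*x^3 + x^2*y + 3*y^3 + x^2 - 1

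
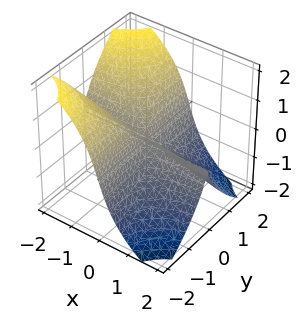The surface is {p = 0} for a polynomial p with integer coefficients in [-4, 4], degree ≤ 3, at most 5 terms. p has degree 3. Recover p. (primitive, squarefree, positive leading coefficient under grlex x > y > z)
3*x*y^2 + y^2*z + z^3

1. The degree is 3 — no degree-2 surface has this shape.
2. From the visible intercepts: it crosses the z-axis at the gridline z = 0; every point of the y-axis in the box is on the surface; the visible x-axis segment lies entirely on the surface.
3. Matching integer coefficients to the picture gives p.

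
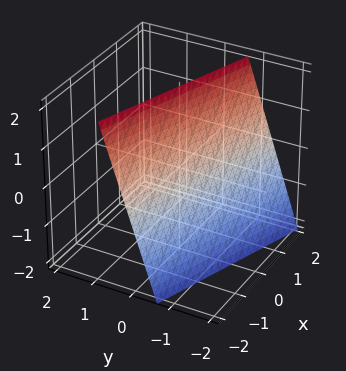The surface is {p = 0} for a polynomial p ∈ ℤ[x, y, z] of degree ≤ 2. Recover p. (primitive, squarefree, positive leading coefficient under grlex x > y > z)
deg p = 1.
Reading off the gridlines: it crosses the x-axis at the gridline x = -2; one z-axis crossing is at z = 2.
Assembling these constraints gives the stated polynomial.

x + 3*y - z + 2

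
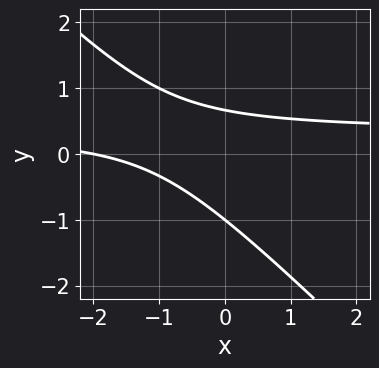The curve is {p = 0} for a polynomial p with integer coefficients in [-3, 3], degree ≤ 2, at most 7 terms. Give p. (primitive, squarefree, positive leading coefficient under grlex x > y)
First, the degree is 2 — no degree-1 curve has this shape.
Next, reading off the gridlines: it meets the y-axis at y = -1 (among the integer gridlines); it meets the x-axis at x = -2 (among the integer gridlines).
Finally, putting this together gives p.

3*x*y + 3*y^2 - x + y - 2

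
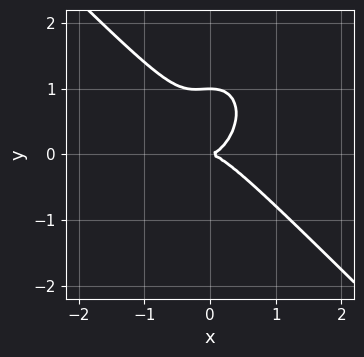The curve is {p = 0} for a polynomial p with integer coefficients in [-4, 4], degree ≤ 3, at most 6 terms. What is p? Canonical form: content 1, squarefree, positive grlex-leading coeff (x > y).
(a) Degree: no degree-2 curve has this shape, so deg p = 3.
(b) Checking where it meets the axes: the y-axis gridline crossings are at y ∈ {0, 1}; one x-axis crossing is at x = 0.
(c) Solving for integer coefficients yields p as stated.

3*x^3 + x^2*y + 2*y^3 - 2*y^2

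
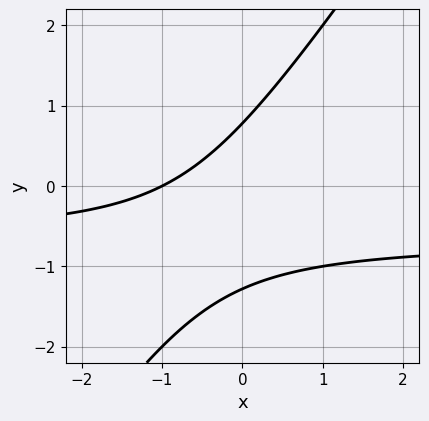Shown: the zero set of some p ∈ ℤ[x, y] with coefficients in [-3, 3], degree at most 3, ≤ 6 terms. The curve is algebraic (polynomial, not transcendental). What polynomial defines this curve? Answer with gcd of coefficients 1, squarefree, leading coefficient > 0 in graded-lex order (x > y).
3*x*y - 2*y^2 + 2*x - y + 2

Degree: the shape is more complex than any degree-1 curve, so deg p = 2.
Against the integer gridlines: it crosses the x-axis at the gridline x = -1.
The integer polynomial consistent with all of this is the stated p.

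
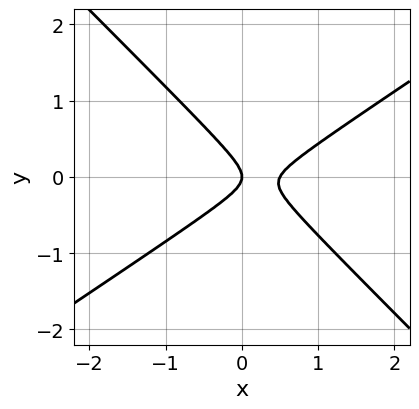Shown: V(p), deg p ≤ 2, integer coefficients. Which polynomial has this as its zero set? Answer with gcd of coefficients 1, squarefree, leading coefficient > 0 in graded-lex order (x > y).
deg p = 2. A generic line meets the curve in up to 2 points.
From the visible intercepts: it crosses the x-axis at the gridline x = 0; it meets the y-axis at y = 0 (among the integer gridlines).
The integer polynomial consistent with all of this is the stated p.

2*x^2 - x*y - 3*y^2 - x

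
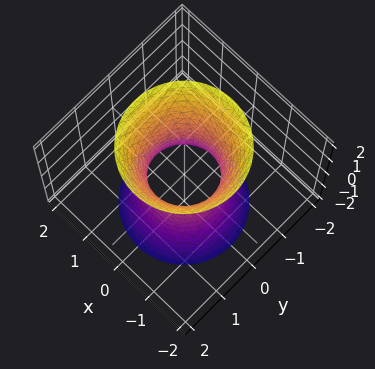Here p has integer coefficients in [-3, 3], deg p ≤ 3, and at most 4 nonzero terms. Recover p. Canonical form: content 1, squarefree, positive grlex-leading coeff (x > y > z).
First, the degree is 2 — one connected sheet with a waist; a quadric.
Next, symmetries: the surface is invariant under rotation about z: p = q(x² + y², z); it's symmetric under z → −z, forcing even powers of z.
Then, checking where it meets the axes: a circular section at z = 1 has radius exactly 1; it misses every integer gridline on the z-axis.
Finally, matching integer coefficients to the picture gives p.

3*x^2 + 3*y^2 - z^2 - 2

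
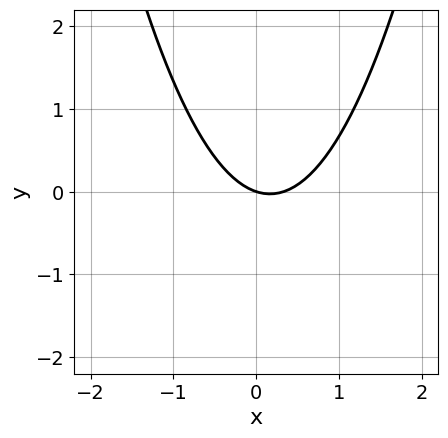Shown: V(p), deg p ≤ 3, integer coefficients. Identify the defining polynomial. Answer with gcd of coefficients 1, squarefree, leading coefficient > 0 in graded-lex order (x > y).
3*x^2 - x - 3*y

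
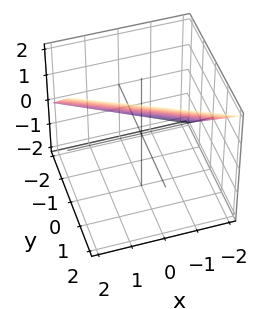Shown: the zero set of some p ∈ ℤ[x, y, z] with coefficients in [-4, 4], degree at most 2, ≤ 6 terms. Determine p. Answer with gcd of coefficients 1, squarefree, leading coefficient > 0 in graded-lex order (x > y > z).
(a) Degree: every cross-section is a straight line — this is a plane, so deg p = 1.
(b) From the axis intercepts and sections: it crosses the x-axis at the gridline x = -2; it crosses the z-axis at the gridline z = 1.
(c) The integer polynomial consistent with all of this is the stated p. Check: (0, -1, 0) on the y-axis lies on the surface, and p(0, -1, 0) = 0. ✓

x + 2*y - 2*z + 2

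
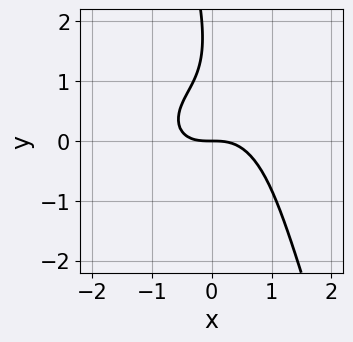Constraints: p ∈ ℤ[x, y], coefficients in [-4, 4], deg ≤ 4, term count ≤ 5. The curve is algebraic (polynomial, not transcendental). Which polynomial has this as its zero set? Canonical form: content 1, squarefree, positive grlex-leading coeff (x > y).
3*x^3 + 3*x*y^2 + y^3 - 3*y^2 + 3*y

First, degree: a generic line meets the curve in up to 3 points, so deg p = 3.
Then, from the visible intercepts: it crosses the y-axis at the gridline y = 0; one x-axis crossing is at x = 0.
Finally, solving for integer coefficients yields p as stated.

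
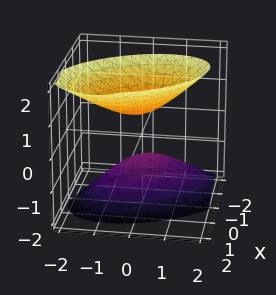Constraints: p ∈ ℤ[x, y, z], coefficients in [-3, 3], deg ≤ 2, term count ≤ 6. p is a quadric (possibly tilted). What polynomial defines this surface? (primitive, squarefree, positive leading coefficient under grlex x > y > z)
3*x^2 + 2*x*y - x*z + 2*y^2 - 2*z^2 + 1

(a) The picture has 2 separate pieces. Treating them together as one polynomial.
(b) Degree: the shape is more complex than any degree-1 surface, so deg p = 2.
(c) Observable constraints: it misses every integer gridline on the x-axis; no y-intercept at any integer in the box.
(d) Solving for integer coefficients yields p as stated.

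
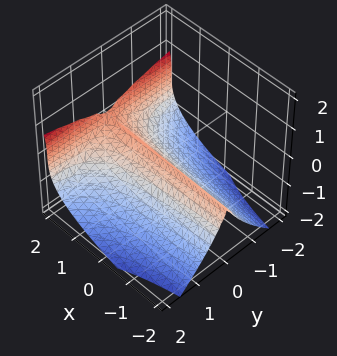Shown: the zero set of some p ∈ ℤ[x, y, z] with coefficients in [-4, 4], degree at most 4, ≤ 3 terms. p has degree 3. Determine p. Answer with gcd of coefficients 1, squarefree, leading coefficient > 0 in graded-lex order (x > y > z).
First, degree: a generic line meets the surface in up to 3 points, so deg p = 3.
Then, observable constraints: one z-axis crossing is at z = 0; every point of the x-axis in the box is on the surface; it crosses the y-axis at the gridline y = 0.
Finally, these observations pin down the coefficients.

x*y^2 - z^3 - 2*y^2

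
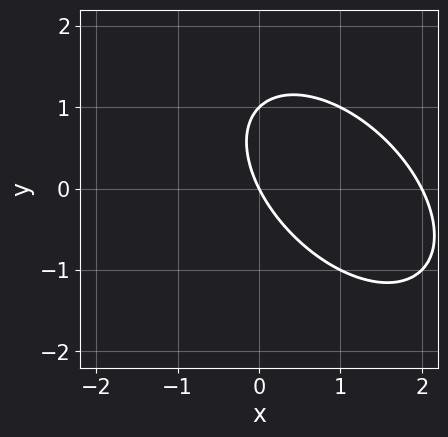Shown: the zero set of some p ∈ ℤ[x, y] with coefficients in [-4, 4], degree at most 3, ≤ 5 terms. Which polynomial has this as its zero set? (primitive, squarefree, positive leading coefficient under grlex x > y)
x^2 + x*y + y^2 - 2*x - y

1. deg p = 2. The shape is more complex than any degree-1 curve.
2. Observable constraints: among the integer gridlines, it crosses the x-axis at x ∈ {0, 2}; among the integer gridlines, it crosses the y-axis at y ∈ {0, 1}.
3. Putting this together gives p.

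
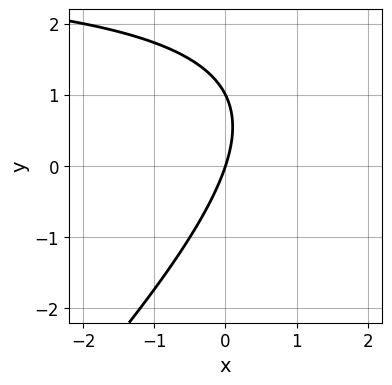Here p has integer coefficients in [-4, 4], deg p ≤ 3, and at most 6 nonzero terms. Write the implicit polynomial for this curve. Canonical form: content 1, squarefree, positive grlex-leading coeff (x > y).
(a) Degree: the shape is more complex than any degree-1 curve, so deg p = 2.
(b) Against the integer gridlines: one x-axis crossing is at x = 0; among the integer gridlines, it crosses the y-axis at y ∈ {0, 1}.
(c) These observations pin down the coefficients.

x*y - y^2 - 3*x + y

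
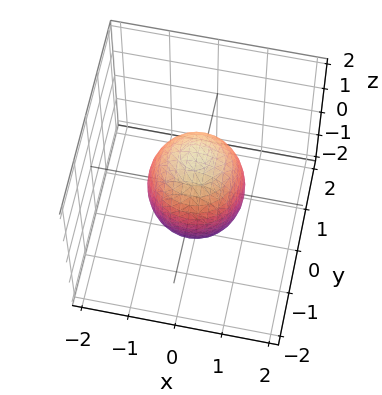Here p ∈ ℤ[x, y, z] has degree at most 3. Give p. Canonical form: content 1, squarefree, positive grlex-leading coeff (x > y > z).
Degree: a closed, bounded, convex surface; a quadric, so deg p = 2.
Symmetries: mirror symmetry z ↦ −z ⇒ only even powers of z; rotational symmetry about the z-axis ⇒ p depends on x, y only through x² + y².
Against the integer gridlines: the x-axis gridline crossings are at x ∈ {-1, 1}; the y-axis gridline crossings are at y ∈ {-1, 1}; a circular section at z = 0 has radius exactly 1.
Solving for integer coefficients yields p as stated.

2*x^2 + 2*y^2 + z^2 - 2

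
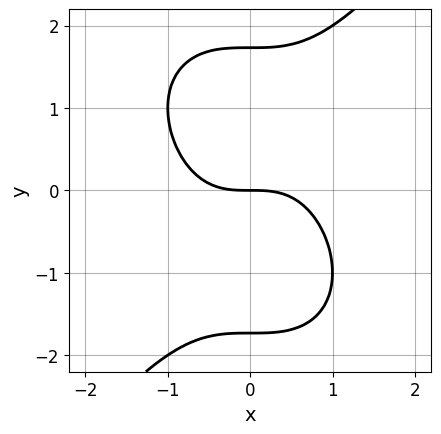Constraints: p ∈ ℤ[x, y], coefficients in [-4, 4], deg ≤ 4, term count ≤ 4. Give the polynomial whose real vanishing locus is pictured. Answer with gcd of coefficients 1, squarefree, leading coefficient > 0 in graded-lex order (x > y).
1. deg p = 3.
2. Checking where it meets the axes: it meets the y-axis at y = 0 (among the integer gridlines); it crosses the x-axis at the gridline x = 0.
3. The integer polynomial consistent with all of this is the stated p.

2*x^3 - y^3 + 3*y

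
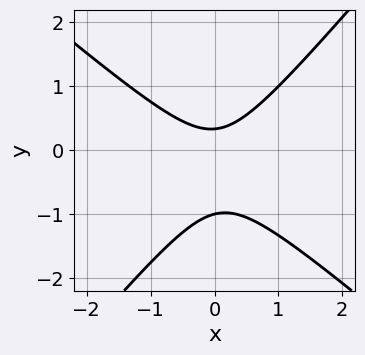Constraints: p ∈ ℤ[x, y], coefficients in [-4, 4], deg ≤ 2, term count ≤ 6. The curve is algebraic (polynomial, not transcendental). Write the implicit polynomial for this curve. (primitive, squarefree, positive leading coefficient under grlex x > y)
3*x^2 + x*y - 3*y^2 - 2*y + 1

1. The degree is 2 — no degree-1 curve has this shape.
2. From the visible intercepts: one y-axis crossing is at y = -1; it misses every integer gridline on the x-axis.
3. Assembling these constraints gives the stated polynomial.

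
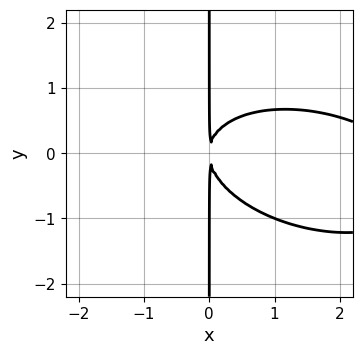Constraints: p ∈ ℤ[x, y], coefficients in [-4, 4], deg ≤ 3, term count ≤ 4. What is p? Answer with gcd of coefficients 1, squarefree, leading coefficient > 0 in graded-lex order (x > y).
x^3 + x^2*y + 3*x*y^2 - 3*x^2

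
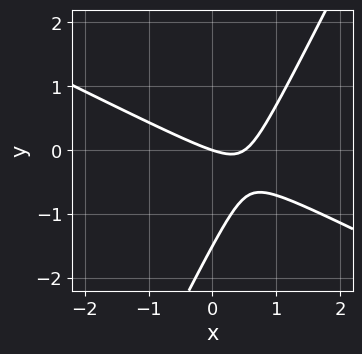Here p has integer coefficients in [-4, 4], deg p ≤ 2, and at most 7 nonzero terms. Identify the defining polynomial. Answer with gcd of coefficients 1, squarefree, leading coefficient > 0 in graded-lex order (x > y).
2*x^2 + 3*x*y - 2*y^2 - x - 3*y

First, degree: the shape is more complex than any degree-1 curve, so deg p = 2.
Next, checking where it meets the axes: it crosses the y-axis at the gridline y = 0; it crosses the x-axis at the gridline x = 0.
Finally, the integer polynomial consistent with all of this is the stated p.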